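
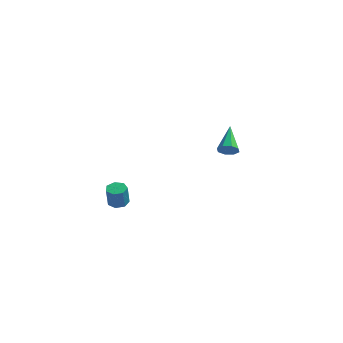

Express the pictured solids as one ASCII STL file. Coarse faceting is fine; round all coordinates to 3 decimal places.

solid 
facet normal 0.053 0.115 -0.992
outer loop
vertex -1.577 -2.658 -0.138
vertex -1.834 -3.082 -0.201
vertex -2.008 -2.615 -0.156
endloop
endfacet
facet normal 0.094 0.988 0.119
outer loop
vertex -1.577 -2.658 -0.138
vertex -2.008 -2.615 -0.156
vertex -1.629 -2.774 0.864
endloop
endfacet
facet normal 0.091 0.989 0.120
outer loop
vertex -1.629 -2.774 0.864
vertex -2.008 -2.615 -0.156
vertex -2.061 -2.732 0.846
endloop
endfacet
facet normal -0.053 -0.116 0.992
outer loop
vertex -1.629 -2.774 0.864
vertex -2.061 -2.732 0.846
vertex -1.886 -3.198 0.801
endloop
endfacet
facet normal 0.053 0.115 -0.992
outer loop
vertex -2.008 -2.615 -0.156
vertex -1.834 -3.082 -0.201
vertex -2.308 -2.924 -0.208
endloop
endfacet
facet normal -0.720 0.692 0.043
outer loop
vertex -2.008 -2.615 -0.156
vertex -2.308 -2.924 -0.208
vertex -2.061 -2.732 0.846
endloop
endfacet
facet normal -0.720 0.692 0.043
outer loop
vertex -2.061 -2.732 0.846
vertex -2.308 -2.924 -0.208
vertex -2.361 -3.041 0.794
endloop
endfacet
facet normal -0.053 -0.116 0.992
outer loop
vertex -2.061 -2.732 0.846
vertex -2.361 -3.041 0.794
vertex -1.886 -3.198 0.801
endloop
endfacet
facet normal 0.053 0.114 -0.992
outer loop
vertex -2.308 -2.924 -0.208
vertex -1.834 -3.082 -0.201
vertex -2.251 -3.352 -0.254
endloop
endfacet
facet normal -0.990 -0.125 -0.067
outer loop
vertex -2.308 -2.924 -0.208
vertex -2.251 -3.352 -0.254
vertex -2.361 -3.041 0.794
endloop
endfacet
facet normal -0.990 -0.125 -0.067
outer loop
vertex -2.361 -3.041 0.794
vertex -2.251 -3.352 -0.254
vertex -2.304 -3.468 0.748
endloop
endfacet
facet normal -0.052 -0.114 0.992
outer loop
vertex -2.361 -3.041 0.794
vertex -2.304 -3.468 0.748
vertex -1.886 -3.198 0.801
endloop
endfacet
facet normal 0.051 0.116 -0.992
outer loop
vertex -2.251 -3.352 -0.254
vertex -1.834 -3.082 -0.201
vertex -1.879 -3.576 -0.261
endloop
endfacet
facet normal -0.514 -0.849 -0.125
outer loop
vertex -2.251 -3.352 -0.254
vertex -1.879 -3.576 -0.261
vertex -2.304 -3.468 0.748
endloop
endfacet
facet normal -0.514 -0.849 -0.125
outer loop
vertex -2.304 -3.468 0.748
vertex -1.879 -3.576 -0.261
vertex -1.932 -3.692 0.741
endloop
endfacet
facet normal -0.051 -0.116 0.992
outer loop
vertex -2.304 -3.468 0.748
vertex -1.932 -3.692 0.741
vertex -1.886 -3.198 0.801
endloop
endfacet
facet normal 0.053 0.116 -0.992
outer loop
vertex -1.879 -3.576 -0.261
vertex -1.834 -3.082 -0.201
vertex -1.473 -3.428 -0.222
endloop
endfacet
facet normal 0.349 -0.933 -0.090
outer loop
vertex -1.879 -3.576 -0.261
vertex -1.473 -3.428 -0.222
vertex -1.932 -3.692 0.741
endloop
endfacet
facet normal 0.349 -0.933 -0.090
outer loop
vertex -1.932 -3.692 0.741
vertex -1.473 -3.428 -0.222
vertex -1.526 -3.544 0.78
endloop
endfacet
facet normal -0.053 -0.116 0.992
outer loop
vertex -1.932 -3.692 0.741
vertex -1.526 -3.544 0.78
vertex -1.886 -3.198 0.801
endloop
endfacet
facet normal 0.052 0.114 -0.992
outer loop
vertex -1.473 -3.428 -0.222
vertex -1.834 -3.082 -0.201
vertex -1.339 -3.019 -0.168
endloop
endfacet
facet normal 0.950 -0.313 0.014
outer loop
vertex -1.473 -3.428 -0.222
vertex -1.339 -3.019 -0.168
vertex -1.526 -3.544 0.78
endloop
endfacet
facet normal 0.949 -0.316 0.012
outer loop
vertex -1.526 -3.544 0.78
vertex -1.339 -3.019 -0.168
vertex -1.391 -3.136 0.834
endloop
endfacet
facet normal -0.052 -0.114 0.992
outer loop
vertex -1.526 -3.544 0.78
vertex -1.391 -3.136 0.834
vertex -1.886 -3.198 0.801
endloop
endfacet
facet normal 0.051 0.116 -0.992
outer loop
vertex -1.339 -3.019 -0.168
vertex -1.834 -3.082 -0.201
vertex -1.577 -2.658 -0.138
endloop
endfacet
facet normal 0.834 0.541 0.106
outer loop
vertex -1.339 -3.019 -0.168
vertex -1.577 -2.658 -0.138
vertex -1.391 -3.136 0.834
endloop
endfacet
facet normal 0.835 0.540 0.106
outer loop
vertex -1.391 -3.136 0.834
vertex -1.577 -2.658 -0.138
vertex -1.629 -2.774 0.864
endloop
endfacet
facet normal -0.052 -0.116 0.992
outer loop
vertex -1.391 -3.136 0.834
vertex -1.629 -2.774 0.864
vertex -1.886 -3.198 0.801
endloop
endfacet
facet normal 0.063 -0.887 -0.458
outer loop
vertex 2.865 2.544 0.039
vertex 2.371 2.626 -0.188
vertex 2.89 2.738 -0.333
endloop
endfacet
facet normal 0.931 0.295 0.216
outer loop
vertex 2.865 2.544 0.039
vertex 2.89 2.738 -0.333
vertex 2.269 4.054 0.548
endloop
endfacet
facet normal 0.064 -0.887 -0.456
outer loop
vertex 2.89 2.738 -0.333
vertex 2.371 2.626 -0.188
vertex 2.611 2.866 -0.621
endloop
endfacet
facet normal 0.692 0.598 -0.405
outer loop
vertex 2.89 2.738 -0.333
vertex 2.611 2.866 -0.621
vertex 2.269 4.054 0.548
endloop
endfacet
facet normal 0.062 -0.887 -0.457
outer loop
vertex 2.611 2.866 -0.621
vertex 2.371 2.626 -0.188
vertex 2.191 2.854 -0.655
endloop
endfacet
facet normal 0.037 0.706 -0.707
outer loop
vertex 2.611 2.866 -0.621
vertex 2.191 2.854 -0.655
vertex 2.269 4.054 0.548
endloop
endfacet
facet normal 0.064 -0.887 -0.458
outer loop
vertex 2.191 2.854 -0.655
vertex 2.371 2.626 -0.188
vertex 1.877 2.708 -0.416
endloop
endfacet
facet normal -0.651 0.558 -0.514
outer loop
vertex 2.191 2.854 -0.655
vertex 1.877 2.708 -0.416
vertex 2.269 4.054 0.548
endloop
endfacet
facet normal 0.064 -0.887 -0.457
outer loop
vertex 1.877 2.708 -0.416
vertex 2.371 2.626 -0.188
vertex 1.852 2.514 -0.043
endloop
endfacet
facet normal -0.969 0.240 0.060
outer loop
vertex 1.877 2.708 -0.416
vertex 1.852 2.514 -0.043
vertex 2.269 4.054 0.548
endloop
endfacet
facet normal 0.064 -0.887 -0.457
outer loop
vertex 1.852 2.514 -0.043
vertex 2.371 2.626 -0.188
vertex 2.131 2.386 0.244
endloop
endfacet
facet normal -0.730 -0.064 0.681
outer loop
vertex 1.852 2.514 -0.043
vertex 2.131 2.386 0.244
vertex 2.269 4.054 0.548
endloop
endfacet
facet normal 0.063 -0.887 -0.457
outer loop
vertex 2.131 2.386 0.244
vertex 2.371 2.626 -0.188
vertex 2.551 2.398 0.279
endloop
endfacet
facet normal -0.077 -0.173 0.982
outer loop
vertex 2.131 2.386 0.244
vertex 2.551 2.398 0.279
vertex 2.269 4.054 0.548
endloop
endfacet
facet normal 0.063 -0.887 -0.457
outer loop
vertex 2.551 2.398 0.279
vertex 2.371 2.626 -0.188
vertex 2.865 2.544 0.039
endloop
endfacet
facet normal 0.614 -0.024 0.789
outer loop
vertex 2.551 2.398 0.279
vertex 2.865 2.544 0.039
vertex 2.269 4.054 0.548
endloop
endfacet

endsolid


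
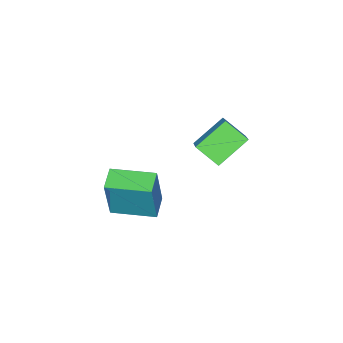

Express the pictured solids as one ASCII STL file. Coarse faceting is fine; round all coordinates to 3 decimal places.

solid 
facet normal -0.871 -0.441 0.217
outer loop
vertex 1.361 -1.509 -2.65
vertex 0.536 0.167 -2.559
vertex 0.907 -1.621 -4.697
endloop
endfacet
facet normal 0.441 -0.896 -0.049
outer loop
vertex 1.804 -1.167 -4.921
vertex 1.361 -1.509 -2.65
vertex 0.907 -1.621 -4.697
endloop
endfacet
facet normal -0.871 -0.441 0.217
outer loop
vertex 0.907 -1.621 -4.697
vertex 0.536 0.167 -2.559
vertex 0.082 0.055 -4.606
endloop
endfacet
facet normal -0.216 -0.054 -0.975
outer loop
vertex 0.082 0.055 -4.606
vertex 1.804 -1.167 -4.921
vertex 0.907 -1.621 -4.697
endloop
endfacet
facet normal 0.216 0.054 0.975
outer loop
vertex 1.361 -1.509 -2.65
vertex 1.433 0.621 -2.783
vertex 0.536 0.167 -2.559
endloop
endfacet
facet normal 0.441 -0.896 -0.049
outer loop
vertex 2.258 -1.055 -2.874
vertex 1.361 -1.509 -2.65
vertex 1.804 -1.167 -4.921
endloop
endfacet
facet normal 0.216 0.054 0.975
outer loop
vertex 2.258 -1.055 -2.874
vertex 1.433 0.621 -2.783
vertex 1.361 -1.509 -2.65
endloop
endfacet
facet normal -0.441 0.896 0.049
outer loop
vertex 0.536 0.167 -2.559
vertex 1.433 0.621 -2.783
vertex 0.082 0.055 -4.606
endloop
endfacet
facet normal -0.216 -0.054 -0.975
outer loop
vertex 0.979 0.509 -4.83
vertex 1.804 -1.167 -4.921
vertex 0.082 0.055 -4.606
endloop
endfacet
facet normal -0.441 0.896 0.049
outer loop
vertex 0.082 0.055 -4.606
vertex 1.433 0.621 -2.783
vertex 0.979 0.509 -4.83
endloop
endfacet
facet normal 0.871 0.441 -0.217
outer loop
vertex 0.979 0.509 -4.83
vertex 2.258 -1.055 -2.874
vertex 1.804 -1.167 -4.921
endloop
endfacet
facet normal 0.871 0.441 -0.217
outer loop
vertex 1.433 0.621 -2.783
vertex 2.258 -1.055 -2.874
vertex 0.979 0.509 -4.83
endloop
endfacet
facet normal -0.784 0.271 0.559
outer loop
vertex -1.221 1.977 0.636
vertex -0.372 2.719 1.467
vertex -1.382 2.934 -0.053
endloop
endfacet
facet normal -0.606 -0.529 -0.594
outer loop
vertex -0.128 2.501 -0.947
vertex -1.221 1.977 0.636
vertex -1.382 2.934 -0.053
endloop
endfacet
facet normal -0.784 0.270 0.559
outer loop
vertex -1.382 2.934 -0.053
vertex -0.372 2.719 1.467
vertex -0.534 3.675 0.778
endloop
endfacet
facet normal -0.135 0.804 -0.579
outer loop
vertex -0.534 3.675 0.778
vertex -0.128 2.501 -0.947
vertex -1.382 2.934 -0.053
endloop
endfacet
facet normal 0.135 -0.804 0.579
outer loop
vertex -1.221 1.977 0.636
vertex 0.882 2.286 0.573
vertex -0.372 2.719 1.467
endloop
endfacet
facet normal -0.605 -0.530 -0.594
outer loop
vertex 0.034 1.545 -0.258
vertex -1.221 1.977 0.636
vertex -0.128 2.501 -0.947
endloop
endfacet
facet normal 0.135 -0.804 0.579
outer loop
vertex 0.034 1.545 -0.258
vertex 0.882 2.286 0.573
vertex -1.221 1.977 0.636
endloop
endfacet
facet normal 0.606 0.530 0.593
outer loop
vertex -0.372 2.719 1.467
vertex 0.882 2.286 0.573
vertex -0.534 3.675 0.778
endloop
endfacet
facet normal -0.136 0.804 -0.579
outer loop
vertex 0.721 3.243 -0.116
vertex -0.128 2.501 -0.947
vertex -0.534 3.675 0.778
endloop
endfacet
facet normal 0.605 0.530 0.594
outer loop
vertex -0.534 3.675 0.778
vertex 0.882 2.286 0.573
vertex 0.721 3.243 -0.116
endloop
endfacet
facet normal 0.784 -0.270 -0.559
outer loop
vertex 0.721 3.243 -0.116
vertex 0.034 1.545 -0.258
vertex -0.128 2.501 -0.947
endloop
endfacet
facet normal 0.784 -0.270 -0.559
outer loop
vertex 0.882 2.286 0.573
vertex 0.034 1.545 -0.258
vertex 0.721 3.243 -0.116
endloop
endfacet

endsolid


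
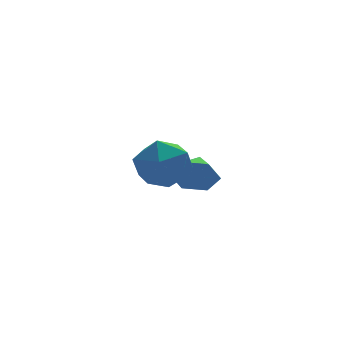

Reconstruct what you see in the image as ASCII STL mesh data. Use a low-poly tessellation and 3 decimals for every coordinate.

solid 
facet normal -0.601 0.431 0.673
outer loop
vertex -3.372 -0.436 3.525
vertex -4.042 -1.312 3.488
vertex -3.21 -1.284 4.213
endloop
endfacet
facet normal 0.075 0.637 0.767
outer loop
vertex -3.372 -0.436 3.525
vertex -3.21 -1.284 4.213
vertex -2.348 -0.797 3.724
endloop
endfacet
facet normal 0.300 0.940 0.162
outer loop
vertex -3.372 -0.436 3.525
vertex -2.348 -0.797 3.724
vertex -2.648 -0.524 2.696
endloop
endfacet
facet normal -0.238 0.922 -0.306
outer loop
vertex -3.372 -0.436 3.525
vertex -2.648 -0.524 2.696
vertex -3.695 -0.843 2.551
endloop
endfacet
facet normal -0.794 0.607 0.010
outer loop
vertex -3.372 -0.436 3.525
vertex -3.695 -0.843 2.551
vertex -4.042 -1.312 3.488
endloop
endfacet
facet normal 0.470 0.052 0.881
outer loop
vertex -2.348 -0.797 3.724
vertex -3.21 -1.284 4.213
vertex -2.385 -1.897 3.809
endloop
endfacet
facet normal -0.625 -0.280 0.728
outer loop
vertex -3.21 -1.284 4.213
vertex -4.042 -1.312 3.488
vertex -3.432 -2.216 3.664
endloop
endfacet
facet normal -0.939 0.005 -0.345
outer loop
vertex -4.042 -1.312 3.488
vertex -3.695 -0.843 2.551
vertex -3.732 -1.943 2.636
endloop
endfacet
facet normal -0.038 0.514 -0.857
outer loop
vertex -3.695 -0.843 2.551
vertex -2.648 -0.524 2.696
vertex -2.87 -1.456 2.147
endloop
endfacet
facet normal 0.834 0.543 -0.099
outer loop
vertex -2.648 -0.524 2.696
vertex -2.348 -0.797 3.724
vertex -2.038 -1.428 2.872
endloop
endfacet
facet normal 0.238 -0.922 0.306
outer loop
vertex -2.708 -2.304 2.835
vertex -2.385 -1.897 3.809
vertex -3.432 -2.216 3.664
endloop
endfacet
facet normal -0.300 -0.940 -0.162
outer loop
vertex -2.708 -2.304 2.835
vertex -3.432 -2.216 3.664
vertex -3.732 -1.943 2.636
endloop
endfacet
facet normal -0.075 -0.637 -0.767
outer loop
vertex -2.708 -2.304 2.835
vertex -3.732 -1.943 2.636
vertex -2.87 -1.456 2.147
endloop
endfacet
facet normal 0.601 -0.431 -0.673
outer loop
vertex -2.708 -2.304 2.835
vertex -2.87 -1.456 2.147
vertex -2.038 -1.428 2.872
endloop
endfacet
facet normal 0.794 -0.607 -0.010
outer loop
vertex -2.708 -2.304 2.835
vertex -2.038 -1.428 2.872
vertex -2.385 -1.897 3.809
endloop
endfacet
facet normal 0.038 -0.514 0.857
outer loop
vertex -3.432 -2.216 3.664
vertex -2.385 -1.897 3.809
vertex -3.21 -1.284 4.213
endloop
endfacet
facet normal -0.834 -0.543 0.099
outer loop
vertex -3.732 -1.943 2.636
vertex -3.432 -2.216 3.664
vertex -4.042 -1.312 3.488
endloop
endfacet
facet normal -0.470 -0.052 -0.881
outer loop
vertex -2.87 -1.456 2.147
vertex -3.732 -1.943 2.636
vertex -3.695 -0.843 2.551
endloop
endfacet
facet normal 0.625 0.280 -0.728
outer loop
vertex -2.038 -1.428 2.872
vertex -2.87 -1.456 2.147
vertex -2.648 -0.524 2.696
endloop
endfacet
facet normal 0.939 -0.005 0.345
outer loop
vertex -2.385 -1.897 3.809
vertex -2.038 -1.428 2.872
vertex -2.348 -0.797 3.724
endloop
endfacet
facet normal -0.419 -0.854 -0.308
outer loop
vertex -0.41 1.739 1.539
vertex -0.756 2.166 0.826
vertex 0.058 1.787 0.771
endloop
endfacet
facet normal 0.854 -0.011 0.520
outer loop
vertex -0.41 1.739 1.539
vertex 0.058 1.787 0.771
vertex -0.204 3.294 1.234
endloop
endfacet
facet normal -0.419 -0.854 -0.308
outer loop
vertex 0.058 1.787 0.771
vertex -0.756 2.166 0.826
vertex -0.289 2.214 0.059
endloop
endfacet
facet normal 0.921 0.252 -0.298
outer loop
vertex 0.058 1.787 0.771
vertex -0.289 2.214 0.059
vertex -0.204 3.294 1.234
endloop
endfacet
facet normal -0.419 -0.854 -0.309
outer loop
vertex -0.289 2.214 0.059
vertex -0.756 2.166 0.826
vertex -1.103 2.594 0.114
endloop
endfacet
facet normal 0.281 0.696 -0.660
outer loop
vertex -0.289 2.214 0.059
vertex -1.103 2.594 0.114
vertex -0.204 3.294 1.234
endloop
endfacet
facet normal -0.419 -0.854 -0.309
outer loop
vertex -1.103 2.594 0.114
vertex -0.756 2.166 0.826
vertex -1.571 2.546 0.882
endloop
endfacet
facet normal -0.428 0.880 -0.206
outer loop
vertex -1.103 2.594 0.114
vertex -1.571 2.546 0.882
vertex -0.204 3.294 1.234
endloop
endfacet
facet normal -0.419 -0.854 -0.309
outer loop
vertex -1.571 2.546 0.882
vertex -0.756 2.166 0.826
vertex -1.224 2.118 1.594
endloop
endfacet
facet normal -0.495 0.617 0.612
outer loop
vertex -1.571 2.546 0.882
vertex -1.224 2.118 1.594
vertex -0.204 3.294 1.234
endloop
endfacet
facet normal -0.419 -0.854 -0.308
outer loop
vertex -1.224 2.118 1.594
vertex -0.756 2.166 0.826
vertex -0.41 1.739 1.539
endloop
endfacet
facet normal 0.146 0.172 0.974
outer loop
vertex -1.224 2.118 1.594
vertex -0.41 1.739 1.539
vertex -0.204 3.294 1.234
endloop
endfacet

endsolid


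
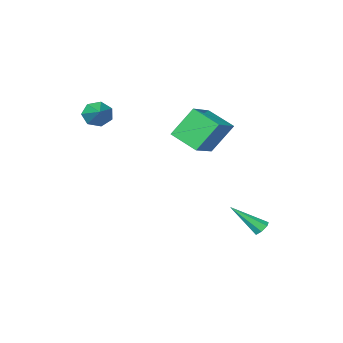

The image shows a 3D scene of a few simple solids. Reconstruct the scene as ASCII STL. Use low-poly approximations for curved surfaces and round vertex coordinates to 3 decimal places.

solid 
facet normal -0.596 0.446 -0.668
outer loop
vertex -2.628 1.428 -4.979
vertex -2.871 1.69 -4.587
vertex -2.446 1.836 -4.869
endloop
endfacet
facet normal 0.811 -0.215 -0.544
outer loop
vertex -2.628 1.428 -4.979
vertex -2.446 1.836 -4.869
vertex -1.589 0.73 -3.153
endloop
endfacet
facet normal -0.596 0.447 -0.667
outer loop
vertex -2.446 1.836 -4.869
vertex -2.871 1.69 -4.587
vertex -2.583 2.134 -4.547
endloop
endfacet
facet normal 0.857 0.505 -0.103
outer loop
vertex -2.446 1.836 -4.869
vertex -2.583 2.134 -4.547
vertex -1.589 0.73 -3.153
endloop
endfacet
facet normal -0.596 0.447 -0.667
outer loop
vertex -2.583 2.134 -4.547
vertex -2.871 1.69 -4.587
vertex -2.937 2.098 -4.255
endloop
endfacet
facet normal 0.355 0.773 0.526
outer loop
vertex -2.583 2.134 -4.547
vertex -2.937 2.098 -4.255
vertex -1.589 0.73 -3.153
endloop
endfacet
facet normal -0.596 0.447 -0.667
outer loop
vertex -2.937 2.098 -4.255
vertex -2.871 1.69 -4.587
vertex -3.241 1.755 -4.213
endloop
endfacet
facet normal -0.316 0.386 0.866
outer loop
vertex -2.937 2.098 -4.255
vertex -3.241 1.755 -4.213
vertex -1.589 0.73 -3.153
endloop
endfacet
facet normal -0.596 0.447 -0.667
outer loop
vertex -3.241 1.755 -4.213
vertex -2.871 1.69 -4.587
vertex -3.266 1.363 -4.453
endloop
endfacet
facet normal -0.653 -0.365 0.664
outer loop
vertex -3.241 1.755 -4.213
vertex -3.266 1.363 -4.453
vertex -1.589 0.73 -3.153
endloop
endfacet
facet normal -0.596 0.447 -0.667
outer loop
vertex -3.266 1.363 -4.453
vertex -2.871 1.69 -4.587
vertex -2.993 1.218 -4.794
endloop
endfacet
facet normal -0.399 -0.914 0.069
outer loop
vertex -3.266 1.363 -4.453
vertex -2.993 1.218 -4.794
vertex -1.589 0.73 -3.153
endloop
endfacet
facet normal -0.595 0.447 -0.668
outer loop
vertex -2.993 1.218 -4.794
vertex -2.871 1.69 -4.587
vertex -2.628 1.428 -4.979
endloop
endfacet
facet normal 0.251 -0.848 -0.467
outer loop
vertex -2.993 1.218 -4.794
vertex -2.628 1.428 -4.979
vertex -1.589 0.73 -3.153
endloop
endfacet
facet normal -0.535 0.183 0.825
outer loop
vertex -1.755 -1.694 2.744
vertex -0.257 -0.694 3.493
vertex -2.368 -0.234 2.022
endloop
endfacet
facet normal -0.768 -0.512 -0.384
outer loop
vertex -1.283 -0.606 0.347
vertex -1.755 -1.694 2.744
vertex -2.368 -0.234 2.022
endloop
endfacet
facet normal -0.535 0.183 0.825
outer loop
vertex -2.368 -0.234 2.022
vertex -0.257 -0.694 3.493
vertex -0.871 0.765 2.771
endloop
endfacet
facet normal -0.352 0.839 -0.415
outer loop
vertex -0.871 0.765 2.771
vertex -1.283 -0.606 0.347
vertex -2.368 -0.234 2.022
endloop
endfacet
facet normal 0.353 -0.839 0.415
outer loop
vertex -1.755 -1.694 2.744
vertex 0.828 -1.066 1.818
vertex -0.257 -0.694 3.493
endloop
endfacet
facet normal -0.768 -0.513 -0.384
outer loop
vertex -0.669 -2.065 1.069
vertex -1.755 -1.694 2.744
vertex -1.283 -0.606 0.347
endloop
endfacet
facet normal 0.353 -0.839 0.414
outer loop
vertex -0.669 -2.065 1.069
vertex 0.828 -1.066 1.818
vertex -1.755 -1.694 2.744
endloop
endfacet
facet normal 0.768 0.513 0.384
outer loop
vertex -0.257 -0.694 3.493
vertex 0.828 -1.066 1.818
vertex -0.871 0.765 2.771
endloop
endfacet
facet normal -0.353 0.839 -0.415
outer loop
vertex 0.215 0.394 1.096
vertex -1.283 -0.606 0.347
vertex -0.871 0.765 2.771
endloop
endfacet
facet normal 0.768 0.512 0.384
outer loop
vertex -0.871 0.765 2.771
vertex 0.828 -1.066 1.818
vertex 0.215 0.394 1.096
endloop
endfacet
facet normal 0.535 -0.183 -0.825
outer loop
vertex 0.215 0.394 1.096
vertex -0.669 -2.065 1.069
vertex -1.283 -0.606 0.347
endloop
endfacet
facet normal 0.535 -0.183 -0.825
outer loop
vertex 0.828 -1.066 1.818
vertex -0.669 -2.065 1.069
vertex 0.215 0.394 1.096
endloop
endfacet
facet normal -0.357 -0.831 -0.426
outer loop
vertex 3.411 -5.079 3.045
vertex 3.067 -4.623 2.443
vertex 3.825 -4.961 2.468
endloop
endfacet
facet normal 0.816 -0.184 0.548
outer loop
vertex 3.411 -5.079 3.045
vertex 3.825 -4.961 2.468
vertex 3.733 -3.077 3.237
endloop
endfacet
facet normal -0.357 -0.831 -0.426
outer loop
vertex 3.825 -4.961 2.468
vertex 3.067 -4.623 2.443
vertex 3.668 -4.588 1.872
endloop
endfacet
facet normal 0.976 0.122 -0.181
outer loop
vertex 3.825 -4.961 2.468
vertex 3.668 -4.588 1.872
vertex 3.733 -3.077 3.237
endloop
endfacet
facet normal -0.357 -0.831 -0.427
outer loop
vertex 3.668 -4.588 1.872
vertex 3.067 -4.623 2.443
vertex 3.059 -4.241 1.706
endloop
endfacet
facet normal 0.502 0.568 -0.653
outer loop
vertex 3.668 -4.588 1.872
vertex 3.059 -4.241 1.706
vertex 3.733 -3.077 3.237
endloop
endfacet
facet normal -0.358 -0.830 -0.427
outer loop
vertex 3.059 -4.241 1.706
vertex 3.067 -4.623 2.443
vertex 2.456 -4.181 2.096
endloop
endfacet
facet normal -0.251 0.821 -0.514
outer loop
vertex 3.059 -4.241 1.706
vertex 2.456 -4.181 2.096
vertex 3.733 -3.077 3.237
endloop
endfacet
facet normal -0.359 -0.830 -0.426
outer loop
vertex 2.456 -4.181 2.096
vertex 3.067 -4.623 2.443
vertex 2.314 -4.454 2.747
endloop
endfacet
facet normal -0.713 0.688 0.133
outer loop
vertex 2.456 -4.181 2.096
vertex 2.314 -4.454 2.747
vertex 3.733 -3.077 3.237
endloop
endfacet
facet normal -0.359 -0.830 -0.427
outer loop
vertex 2.314 -4.454 2.747
vertex 3.067 -4.623 2.443
vertex 2.738 -4.854 3.169
endloop
endfacet
facet normal -0.538 0.271 0.798
outer loop
vertex 2.314 -4.454 2.747
vertex 2.738 -4.854 3.169
vertex 3.733 -3.077 3.237
endloop
endfacet
facet normal -0.356 -0.831 -0.426
outer loop
vertex 2.738 -4.854 3.169
vertex 3.067 -4.623 2.443
vertex 3.411 -5.079 3.045
endloop
endfacet
facet normal 0.142 -0.117 0.983
outer loop
vertex 2.738 -4.854 3.169
vertex 3.411 -5.079 3.045
vertex 3.733 -3.077 3.237
endloop
endfacet

endsolid


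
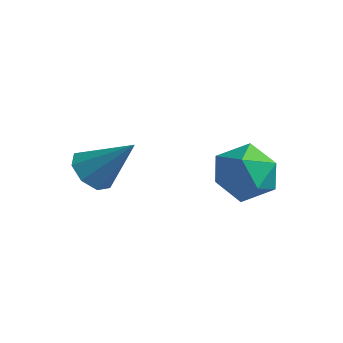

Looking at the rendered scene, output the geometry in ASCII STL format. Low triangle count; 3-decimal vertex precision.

solid 
facet normal -0.652 -0.246 -0.717
outer loop
vertex -0.204 0.353 1.269
vertex -0.862 0.31 1.882
vertex -0.525 0.956 1.354
endloop
endfacet
facet normal 0.800 0.477 -0.363
outer loop
vertex -0.204 0.353 1.269
vertex -0.525 0.956 1.354
vertex 0.462 0.81 3.338
endloop
endfacet
facet normal -0.652 -0.247 -0.717
outer loop
vertex -0.525 0.956 1.354
vertex -0.862 0.31 1.882
vertex -1.044 1.181 1.748
endloop
endfacet
facet normal 0.333 0.938 -0.097
outer loop
vertex -0.525 0.956 1.354
vertex -1.044 1.181 1.748
vertex 0.462 0.81 3.338
endloop
endfacet
facet normal -0.653 -0.247 -0.716
outer loop
vertex -1.044 1.181 1.748
vertex -0.862 0.31 1.882
vertex -1.455 0.896 2.221
endloop
endfacet
facet normal -0.184 0.904 0.385
outer loop
vertex -1.044 1.181 1.748
vertex -1.455 0.896 2.221
vertex 0.462 0.81 3.338
endloop
endfacet
facet normal -0.652 -0.245 -0.717
outer loop
vertex -1.455 0.896 2.221
vertex -0.862 0.31 1.882
vertex -1.52 0.267 2.495
endloop
endfacet
facet normal -0.449 0.395 0.801
outer loop
vertex -1.455 0.896 2.221
vertex -1.52 0.267 2.495
vertex 0.462 0.81 3.338
endloop
endfacet
facet normal -0.652 -0.247 -0.717
outer loop
vertex -1.52 0.267 2.495
vertex -0.862 0.31 1.882
vertex -1.198 -0.336 2.41
endloop
endfacet
facet normal -0.306 -0.291 0.907
outer loop
vertex -1.52 0.267 2.495
vertex -1.198 -0.336 2.41
vertex 0.462 0.81 3.338
endloop
endfacet
facet normal -0.652 -0.247 -0.717
outer loop
vertex -1.198 -0.336 2.41
vertex -0.862 0.31 1.882
vertex -0.68 -0.561 2.016
endloop
endfacet
facet normal 0.161 -0.751 0.640
outer loop
vertex -1.198 -0.336 2.41
vertex -0.68 -0.561 2.016
vertex 0.462 0.81 3.338
endloop
endfacet
facet normal -0.651 -0.247 -0.718
outer loop
vertex -0.68 -0.561 2.016
vertex -0.862 0.31 1.882
vertex -0.268 -0.276 1.544
endloop
endfacet
facet normal 0.678 -0.718 0.159
outer loop
vertex -0.68 -0.561 2.016
vertex -0.268 -0.276 1.544
vertex 0.462 0.81 3.338
endloop
endfacet
facet normal -0.652 -0.247 -0.717
outer loop
vertex -0.268 -0.276 1.544
vertex -0.862 0.31 1.882
vertex -0.204 0.353 1.269
endloop
endfacet
facet normal 0.943 -0.209 -0.258
outer loop
vertex -0.268 -0.276 1.544
vertex -0.204 0.353 1.269
vertex 0.462 0.81 3.338
endloop
endfacet
facet normal 0.367 0.747 0.554
outer loop
vertex 3.167 4.882 1.056
vertex 2.661 4.371 2.081
vertex 3.822 4.058 1.734
endloop
endfacet
facet normal 0.786 0.618 -0.008
outer loop
vertex 3.167 4.882 1.056
vertex 3.822 4.058 1.734
vertex 3.851 4.004 0.484
endloop
endfacet
facet normal 0.393 0.697 -0.600
outer loop
vertex 3.167 4.882 1.056
vertex 3.851 4.004 0.484
vertex 2.708 4.282 0.059
endloop
endfacet
facet normal -0.269 0.875 -0.402
outer loop
vertex 3.167 4.882 1.056
vertex 2.708 4.282 0.059
vertex 1.972 4.509 1.045
endloop
endfacet
facet normal -0.286 0.906 0.311
outer loop
vertex 3.167 4.882 1.056
vertex 1.972 4.509 1.045
vertex 2.661 4.371 2.081
endloop
endfacet
facet normal 0.998 -0.062 0.026
outer loop
vertex 3.851 4.004 0.484
vertex 3.822 4.058 1.734
vertex 3.768 2.951 1.155
endloop
endfacet
facet normal 0.319 0.146 0.936
outer loop
vertex 3.822 4.058 1.734
vertex 2.661 4.371 2.081
vertex 3.032 3.178 2.141
endloop
endfacet
facet normal -0.736 0.404 0.543
outer loop
vertex 2.661 4.371 2.081
vertex 1.972 4.509 1.045
vertex 1.889 3.456 1.716
endloop
endfacet
facet normal -0.709 0.354 -0.610
outer loop
vertex 1.972 4.509 1.045
vertex 2.708 4.282 0.059
vertex 1.918 3.402 0.466
endloop
endfacet
facet normal 0.362 0.066 -0.930
outer loop
vertex 2.708 4.282 0.059
vertex 3.851 4.004 0.484
vertex 3.079 3.089 0.119
endloop
endfacet
facet normal 0.269 -0.875 0.402
outer loop
vertex 2.573 2.578 1.144
vertex 3.768 2.951 1.155
vertex 3.032 3.178 2.141
endloop
endfacet
facet normal -0.393 -0.697 0.600
outer loop
vertex 2.573 2.578 1.144
vertex 3.032 3.178 2.141
vertex 1.889 3.456 1.716
endloop
endfacet
facet normal -0.786 -0.618 0.008
outer loop
vertex 2.573 2.578 1.144
vertex 1.889 3.456 1.716
vertex 1.918 3.402 0.466
endloop
endfacet
facet normal -0.367 -0.747 -0.554
outer loop
vertex 2.573 2.578 1.144
vertex 1.918 3.402 0.466
vertex 3.079 3.089 0.119
endloop
endfacet
facet normal 0.286 -0.906 -0.311
outer loop
vertex 2.573 2.578 1.144
vertex 3.079 3.089 0.119
vertex 3.768 2.951 1.155
endloop
endfacet
facet normal 0.709 -0.354 0.610
outer loop
vertex 3.032 3.178 2.141
vertex 3.768 2.951 1.155
vertex 3.822 4.058 1.734
endloop
endfacet
facet normal -0.362 -0.066 0.930
outer loop
vertex 1.889 3.456 1.716
vertex 3.032 3.178 2.141
vertex 2.661 4.371 2.081
endloop
endfacet
facet normal -0.998 0.062 -0.026
outer loop
vertex 1.918 3.402 0.466
vertex 1.889 3.456 1.716
vertex 1.972 4.509 1.045
endloop
endfacet
facet normal -0.319 -0.146 -0.936
outer loop
vertex 3.079 3.089 0.119
vertex 1.918 3.402 0.466
vertex 2.708 4.282 0.059
endloop
endfacet
facet normal 0.736 -0.404 -0.543
outer loop
vertex 3.768 2.951 1.155
vertex 3.079 3.089 0.119
vertex 3.851 4.004 0.484
endloop
endfacet

endsolid


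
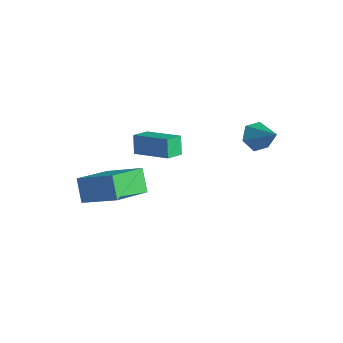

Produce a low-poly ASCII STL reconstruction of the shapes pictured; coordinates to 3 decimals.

solid 
facet normal -0.408 0.312 0.858
outer loop
vertex -2.564 0.944 0.317
vertex -0.833 1.427 0.964
vertex -2.671 1.823 -0.054
endloop
endfacet
facet normal -0.906 -0.253 -0.338
outer loop
vertex -2.267 1.513 -0.904
vertex -2.564 0.944 0.317
vertex -2.671 1.823 -0.054
endloop
endfacet
facet normal -0.407 0.314 0.858
outer loop
vertex -2.671 1.823 -0.054
vertex -0.833 1.427 0.964
vertex -0.939 2.306 0.592
endloop
endfacet
facet normal -0.111 0.915 -0.387
outer loop
vertex -0.939 2.306 0.592
vertex -2.267 1.513 -0.904
vertex -2.671 1.823 -0.054
endloop
endfacet
facet normal 0.111 -0.916 0.387
outer loop
vertex -2.564 0.944 0.317
vertex -0.429 1.117 0.114
vertex -0.833 1.427 0.964
endloop
endfacet
facet normal -0.907 -0.252 -0.338
outer loop
vertex -2.161 0.634 -0.532
vertex -2.564 0.944 0.317
vertex -2.267 1.513 -0.904
endloop
endfacet
facet normal 0.111 -0.915 0.387
outer loop
vertex -2.161 0.634 -0.532
vertex -0.429 1.117 0.114
vertex -2.564 0.944 0.317
endloop
endfacet
facet normal 0.906 0.253 0.339
outer loop
vertex -0.833 1.427 0.964
vertex -0.429 1.117 0.114
vertex -0.939 2.306 0.592
endloop
endfacet
facet normal -0.111 0.915 -0.387
outer loop
vertex -0.536 1.996 -0.257
vertex -2.267 1.513 -0.904
vertex -0.939 2.306 0.592
endloop
endfacet
facet normal 0.907 0.253 0.338
outer loop
vertex -0.939 2.306 0.592
vertex -0.429 1.117 0.114
vertex -0.536 1.996 -0.257
endloop
endfacet
facet normal 0.408 -0.314 -0.857
outer loop
vertex -0.536 1.996 -0.257
vertex -2.161 0.634 -0.532
vertex -2.267 1.513 -0.904
endloop
endfacet
facet normal 0.407 -0.313 -0.858
outer loop
vertex -0.429 1.117 0.114
vertex -2.161 0.634 -0.532
vertex -0.536 1.996 -0.257
endloop
endfacet
facet normal -0.764 -0.011 -0.646
outer loop
vertex 2.564 4.235 1.127
vertex 2.094 3.992 1.687
vertex 2.188 4.746 1.563
endloop
endfacet
facet normal 0.689 0.692 -0.217
outer loop
vertex 2.564 4.235 1.127
vertex 2.188 4.746 1.563
vertex 3.286 4.008 2.693
endloop
endfacet
facet normal -0.764 -0.011 -0.646
outer loop
vertex 2.188 4.746 1.563
vertex 2.094 3.992 1.687
vertex 1.718 4.503 2.123
endloop
endfacet
facet normal 0.106 0.877 0.469
outer loop
vertex 2.188 4.746 1.563
vertex 1.718 4.503 2.123
vertex 3.286 4.008 2.693
endloop
endfacet
facet normal -0.764 -0.012 -0.645
outer loop
vertex 1.718 4.503 2.123
vertex 2.094 3.992 1.687
vertex 1.625 3.748 2.247
endloop
endfacet
facet normal -0.282 0.189 0.941
outer loop
vertex 1.718 4.503 2.123
vertex 1.625 3.748 2.247
vertex 3.286 4.008 2.693
endloop
endfacet
facet normal -0.765 -0.010 -0.645
outer loop
vertex 1.625 3.748 2.247
vertex 2.094 3.992 1.687
vertex 2.0 3.237 1.81
endloop
endfacet
facet normal -0.087 -0.684 0.724
outer loop
vertex 1.625 3.748 2.247
vertex 2.0 3.237 1.81
vertex 3.286 4.008 2.693
endloop
endfacet
facet normal -0.764 -0.010 -0.645
outer loop
vertex 2.0 3.237 1.81
vertex 2.094 3.992 1.687
vertex 2.47 3.481 1.25
endloop
endfacet
facet normal 0.495 -0.868 0.037
outer loop
vertex 2.0 3.237 1.81
vertex 2.47 3.481 1.25
vertex 3.286 4.008 2.693
endloop
endfacet
facet normal -0.764 -0.010 -0.645
outer loop
vertex 2.47 3.481 1.25
vertex 2.094 3.992 1.687
vertex 2.564 4.235 1.127
endloop
endfacet
facet normal 0.883 -0.181 -0.433
outer loop
vertex 2.47 3.481 1.25
vertex 2.564 4.235 1.127
vertex 3.286 4.008 2.693
endloop
endfacet
facet normal -0.590 0.278 0.758
outer loop
vertex -3.859 -1.302 -2.383
vertex -2.16 -0.636 -1.305
vertex -4.061 0.595 -3.237
endloop
endfacet
facet normal -0.802 -0.314 -0.508
outer loop
vertex -3.3 0.236 -4.215
vertex -3.859 -1.302 -2.383
vertex -4.061 0.595 -3.237
endloop
endfacet
facet normal -0.590 0.278 0.758
outer loop
vertex -4.061 0.595 -3.237
vertex -2.16 -0.636 -1.305
vertex -2.362 1.261 -2.159
endloop
endfacet
facet normal -0.097 0.908 -0.408
outer loop
vertex -2.362 1.261 -2.159
vertex -3.3 0.236 -4.215
vertex -4.061 0.595 -3.237
endloop
endfacet
facet normal 0.097 -0.908 0.408
outer loop
vertex -3.859 -1.302 -2.383
vertex -1.399 -0.995 -2.283
vertex -2.16 -0.636 -1.305
endloop
endfacet
facet normal -0.802 -0.314 -0.508
outer loop
vertex -3.098 -1.661 -3.361
vertex -3.859 -1.302 -2.383
vertex -3.3 0.236 -4.215
endloop
endfacet
facet normal 0.097 -0.908 0.408
outer loop
vertex -3.098 -1.661 -3.361
vertex -1.399 -0.995 -2.283
vertex -3.859 -1.302 -2.383
endloop
endfacet
facet normal 0.802 0.314 0.508
outer loop
vertex -2.16 -0.636 -1.305
vertex -1.399 -0.995 -2.283
vertex -2.362 1.261 -2.159
endloop
endfacet
facet normal -0.097 0.908 -0.408
outer loop
vertex -1.601 0.902 -3.137
vertex -3.3 0.236 -4.215
vertex -2.362 1.261 -2.159
endloop
endfacet
facet normal 0.802 0.314 0.508
outer loop
vertex -2.362 1.261 -2.159
vertex -1.399 -0.995 -2.283
vertex -1.601 0.902 -3.137
endloop
endfacet
facet normal 0.590 -0.278 -0.758
outer loop
vertex -1.601 0.902 -3.137
vertex -3.098 -1.661 -3.361
vertex -3.3 0.236 -4.215
endloop
endfacet
facet normal 0.590 -0.278 -0.758
outer loop
vertex -1.399 -0.995 -2.283
vertex -3.098 -1.661 -3.361
vertex -1.601 0.902 -3.137
endloop
endfacet

endsolid


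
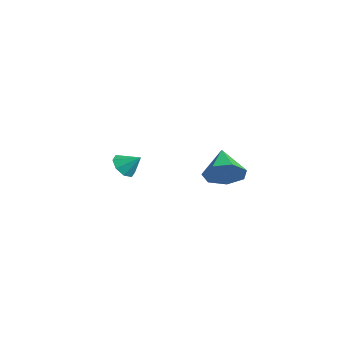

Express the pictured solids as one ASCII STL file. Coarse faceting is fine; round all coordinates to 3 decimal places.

solid 
facet normal 0.800 -0.261 -0.540
outer loop
vertex 3.19 -1.735 -1.304
vertex 2.632 -1.846 -2.077
vertex 3.091 -1.057 -1.778
endloop
endfacet
facet normal 0.132 0.581 0.803
outer loop
vertex 3.19 -1.735 -1.304
vertex 3.091 -1.057 -1.778
vertex 1.368 -1.434 -1.223
endloop
endfacet
facet normal 0.800 -0.261 -0.541
outer loop
vertex 3.091 -1.057 -1.778
vertex 2.632 -1.846 -2.077
vertex 2.646 -0.973 -2.477
endloop
endfacet
facet normal -0.145 0.967 0.208
outer loop
vertex 3.091 -1.057 -1.778
vertex 2.646 -0.973 -2.477
vertex 1.368 -1.434 -1.223
endloop
endfacet
facet normal 0.800 -0.261 -0.541
outer loop
vertex 2.646 -0.973 -2.477
vertex 2.632 -1.846 -2.077
vertex 2.19 -1.546 -2.875
endloop
endfacet
facet normal -0.601 0.720 -0.348
outer loop
vertex 2.646 -0.973 -2.477
vertex 2.19 -1.546 -2.875
vertex 1.368 -1.434 -1.223
endloop
endfacet
facet normal 0.800 -0.261 -0.541
outer loop
vertex 2.19 -1.546 -2.875
vertex 2.632 -1.846 -2.077
vertex 2.067 -2.344 -2.672
endloop
endfacet
facet normal -0.894 0.024 -0.447
outer loop
vertex 2.19 -1.546 -2.875
vertex 2.067 -2.344 -2.672
vertex 1.368 -1.434 -1.223
endloop
endfacet
facet normal 0.800 -0.261 -0.541
outer loop
vertex 2.067 -2.344 -2.672
vertex 2.632 -1.846 -2.077
vertex 2.369 -2.768 -2.021
endloop
endfacet
facet normal -0.804 -0.595 -0.014
outer loop
vertex 2.067 -2.344 -2.672
vertex 2.369 -2.768 -2.021
vertex 1.368 -1.434 -1.223
endloop
endfacet
facet normal 0.800 -0.261 -0.541
outer loop
vertex 2.369 -2.768 -2.021
vertex 2.632 -1.846 -2.077
vertex 2.869 -2.496 -1.413
endloop
endfacet
facet normal -0.396 -0.672 0.626
outer loop
vertex 2.369 -2.768 -2.021
vertex 2.869 -2.496 -1.413
vertex 1.368 -1.434 -1.223
endloop
endfacet
facet normal 0.800 -0.260 -0.540
outer loop
vertex 2.869 -2.496 -1.413
vertex 2.632 -1.846 -2.077
vertex 3.19 -1.735 -1.304
endloop
endfacet
facet normal 0.019 -0.150 0.989
outer loop
vertex 2.869 -2.496 -1.413
vertex 3.19 -1.735 -1.304
vertex 1.368 -1.434 -1.223
endloop
endfacet
facet normal -0.527 -0.577 -0.623
outer loop
vertex -2.739 -4.283 -3.922
vertex -3.342 -4.057 -3.621
vertex -2.939 -3.839 -4.164
endloop
endfacet
facet normal 0.929 0.306 -0.208
outer loop
vertex -2.739 -4.283 -3.922
vertex -2.939 -3.839 -4.164
vertex -2.798 -3.463 -2.979
endloop
endfacet
facet normal -0.529 -0.576 -0.624
outer loop
vertex -2.939 -3.839 -4.164
vertex -3.342 -4.057 -3.621
vertex -3.374 -3.522 -4.088
endloop
endfacet
facet normal 0.523 0.793 -0.314
outer loop
vertex -2.939 -3.839 -4.164
vertex -3.374 -3.522 -4.088
vertex -2.798 -3.463 -2.979
endloop
endfacet
facet normal -0.528 -0.576 -0.624
outer loop
vertex -3.374 -3.522 -4.088
vertex -3.342 -4.057 -3.621
vertex -3.79 -3.519 -3.739
endloop
endfacet
facet normal -0.026 0.999 -0.040
outer loop
vertex -3.374 -3.522 -4.088
vertex -3.79 -3.519 -3.739
vertex -2.798 -3.463 -2.979
endloop
endfacet
facet normal -0.527 -0.576 -0.624
outer loop
vertex -3.79 -3.519 -3.739
vertex -3.342 -4.057 -3.621
vertex -3.944 -3.831 -3.321
endloop
endfacet
facet normal -0.392 0.801 0.453
outer loop
vertex -3.79 -3.519 -3.739
vertex -3.944 -3.831 -3.321
vertex -2.798 -3.463 -2.979
endloop
endfacet
facet normal -0.527 -0.577 -0.624
outer loop
vertex -3.944 -3.831 -3.321
vertex -3.342 -4.057 -3.621
vertex -3.745 -4.275 -3.079
endloop
endfacet
facet normal -0.363 0.315 0.877
outer loop
vertex -3.944 -3.831 -3.321
vertex -3.745 -4.275 -3.079
vertex -2.798 -3.463 -2.979
endloop
endfacet
facet normal -0.528 -0.576 -0.624
outer loop
vertex -3.745 -4.275 -3.079
vertex -3.342 -4.057 -3.621
vertex -3.31 -4.591 -3.155
endloop
endfacet
facet normal 0.045 -0.174 0.984
outer loop
vertex -3.745 -4.275 -3.079
vertex -3.31 -4.591 -3.155
vertex -2.798 -3.463 -2.979
endloop
endfacet
facet normal -0.527 -0.577 -0.625
outer loop
vertex -3.31 -4.591 -3.155
vertex -3.342 -4.057 -3.621
vertex -2.893 -4.594 -3.504
endloop
endfacet
facet normal 0.592 -0.380 0.711
outer loop
vertex -3.31 -4.591 -3.155
vertex -2.893 -4.594 -3.504
vertex -2.798 -3.463 -2.979
endloop
endfacet
facet normal -0.528 -0.577 -0.624
outer loop
vertex -2.893 -4.594 -3.504
vertex -3.342 -4.057 -3.621
vertex -2.739 -4.283 -3.922
endloop
endfacet
facet normal 0.959 -0.182 0.218
outer loop
vertex -2.893 -4.594 -3.504
vertex -2.739 -4.283 -3.922
vertex -2.798 -3.463 -2.979
endloop
endfacet

endsolid


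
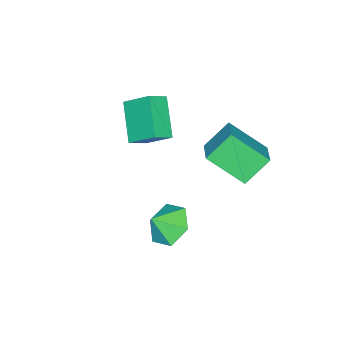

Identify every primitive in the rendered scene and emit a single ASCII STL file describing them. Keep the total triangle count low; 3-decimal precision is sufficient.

solid 
facet normal -0.779 0.345 -0.523
outer loop
vertex -4.146 -3.594 3.554
vertex -4.24 -2.48 4.429
vertex -2.98 -2.632 2.454
endloop
endfacet
facet normal 0.066 -0.785 -0.616
outer loop
vertex -2.24 -2.96 2.951
vertex -4.146 -3.594 3.554
vertex -2.98 -2.632 2.454
endloop
endfacet
facet normal -0.779 0.345 -0.524
outer loop
vertex -2.98 -2.632 2.454
vertex -4.24 -2.48 4.429
vertex -3.074 -1.518 3.328
endloop
endfacet
facet normal 0.623 0.514 -0.589
outer loop
vertex -3.074 -1.518 3.328
vertex -2.24 -2.96 2.951
vertex -2.98 -2.632 2.454
endloop
endfacet
facet normal -0.623 -0.515 0.588
outer loop
vertex -4.146 -3.594 3.554
vertex -3.5 -2.808 4.926
vertex -4.24 -2.48 4.429
endloop
endfacet
facet normal 0.066 -0.785 -0.616
outer loop
vertex -3.406 -3.922 4.052
vertex -4.146 -3.594 3.554
vertex -2.24 -2.96 2.951
endloop
endfacet
facet normal -0.624 -0.514 0.588
outer loop
vertex -3.406 -3.922 4.052
vertex -3.5 -2.808 4.926
vertex -4.146 -3.594 3.554
endloop
endfacet
facet normal -0.066 0.785 0.616
outer loop
vertex -4.24 -2.48 4.429
vertex -3.5 -2.808 4.926
vertex -3.074 -1.518 3.328
endloop
endfacet
facet normal 0.624 0.515 -0.588
outer loop
vertex -2.334 -1.846 3.826
vertex -2.24 -2.96 2.951
vertex -3.074 -1.518 3.328
endloop
endfacet
facet normal -0.067 0.785 0.616
outer loop
vertex -3.074 -1.518 3.328
vertex -3.5 -2.808 4.926
vertex -2.334 -1.846 3.826
endloop
endfacet
facet normal 0.779 -0.345 0.523
outer loop
vertex -2.334 -1.846 3.826
vertex -3.406 -3.922 4.052
vertex -2.24 -2.96 2.951
endloop
endfacet
facet normal 0.779 -0.345 0.524
outer loop
vertex -3.5 -2.808 4.926
vertex -3.406 -3.922 4.052
vertex -2.334 -1.846 3.826
endloop
endfacet
facet normal -0.580 0.387 -0.717
outer loop
vertex 0.388 -0.302 0.549
vertex -0.228 0.039 1.231
vertex 0.52 0.593 0.925
endloop
endfacet
facet normal 0.989 -0.149 0.008
outer loop
vertex 0.388 -0.302 0.549
vertex 0.52 0.593 0.925
vertex 0.368 -0.359 1.969
endloop
endfacet
facet normal -0.580 0.386 -0.717
outer loop
vertex 0.52 0.593 0.925
vertex -0.228 0.039 1.231
vertex -0.096 0.935 1.607
endloop
endfacet
facet normal 0.769 0.412 0.488
outer loop
vertex 0.52 0.593 0.925
vertex -0.096 0.935 1.607
vertex 0.368 -0.359 1.969
endloop
endfacet
facet normal -0.579 0.387 -0.718
outer loop
vertex -0.096 0.935 1.607
vertex -0.228 0.039 1.231
vertex -0.844 0.381 1.912
endloop
endfacet
facet normal 0.149 0.315 0.937
outer loop
vertex -0.096 0.935 1.607
vertex -0.844 0.381 1.912
vertex 0.368 -0.359 1.969
endloop
endfacet
facet normal -0.578 0.388 -0.718
outer loop
vertex -0.844 0.381 1.912
vertex -0.228 0.039 1.231
vertex -0.977 -0.514 1.536
endloop
endfacet
facet normal -0.252 -0.343 0.905
outer loop
vertex -0.844 0.381 1.912
vertex -0.977 -0.514 1.536
vertex 0.368 -0.359 1.969
endloop
endfacet
facet normal -0.579 0.388 -0.717
outer loop
vertex -0.977 -0.514 1.536
vertex -0.228 0.039 1.231
vertex -0.361 -0.856 0.854
endloop
endfacet
facet normal -0.032 -0.905 0.425
outer loop
vertex -0.977 -0.514 1.536
vertex -0.361 -0.856 0.854
vertex 0.368 -0.359 1.969
endloop
endfacet
facet normal -0.579 0.388 -0.717
outer loop
vertex -0.361 -0.856 0.854
vertex -0.228 0.039 1.231
vertex 0.388 -0.302 0.549
endloop
endfacet
facet normal 0.588 -0.808 -0.024
outer loop
vertex -0.361 -0.856 0.854
vertex 0.388 -0.302 0.549
vertex 0.368 -0.359 1.969
endloop
endfacet
facet normal -0.769 -0.507 -0.388
outer loop
vertex -4.32 0.219 4.101
vertex -4.706 1.695 2.936
vertex -3.441 -0.345 3.096
endloop
endfacet
facet normal 0.201 -0.769 0.607
outer loop
vertex -2.394 0.345 3.624
vertex -4.32 0.219 4.101
vertex -3.441 -0.345 3.096
endloop
endfacet
facet normal -0.769 -0.507 -0.389
outer loop
vertex -3.441 -0.345 3.096
vertex -4.706 1.695 2.936
vertex -3.826 1.131 1.931
endloop
endfacet
facet normal 0.606 -0.389 -0.694
outer loop
vertex -3.826 1.131 1.931
vertex -2.394 0.345 3.624
vertex -3.441 -0.345 3.096
endloop
endfacet
facet normal -0.606 0.389 0.694
outer loop
vertex -4.32 0.219 4.101
vertex -3.659 2.385 3.464
vertex -4.706 1.695 2.936
endloop
endfacet
facet normal 0.201 -0.769 0.607
outer loop
vertex -3.274 0.909 4.629
vertex -4.32 0.219 4.101
vertex -2.394 0.345 3.624
endloop
endfacet
facet normal -0.607 0.389 0.693
outer loop
vertex -3.274 0.909 4.629
vertex -3.659 2.385 3.464
vertex -4.32 0.219 4.101
endloop
endfacet
facet normal -0.201 0.769 -0.607
outer loop
vertex -4.706 1.695 2.936
vertex -3.659 2.385 3.464
vertex -3.826 1.131 1.931
endloop
endfacet
facet normal 0.607 -0.389 -0.694
outer loop
vertex -2.78 1.821 2.459
vertex -2.394 0.345 3.624
vertex -3.826 1.131 1.931
endloop
endfacet
facet normal -0.201 0.769 -0.607
outer loop
vertex -3.826 1.131 1.931
vertex -3.659 2.385 3.464
vertex -2.78 1.821 2.459
endloop
endfacet
facet normal 0.769 0.508 0.388
outer loop
vertex -2.78 1.821 2.459
vertex -3.274 0.909 4.629
vertex -2.394 0.345 3.624
endloop
endfacet
facet normal 0.769 0.507 0.388
outer loop
vertex -3.659 2.385 3.464
vertex -3.274 0.909 4.629
vertex -2.78 1.821 2.459
endloop
endfacet

endsolid


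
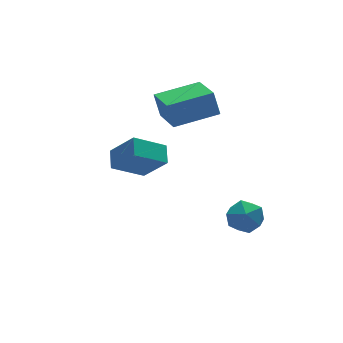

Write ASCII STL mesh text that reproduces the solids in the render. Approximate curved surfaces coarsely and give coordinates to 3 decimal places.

solid 
facet normal -0.846 0.112 0.521
outer loop
vertex -1.319 -0.431 1.546
vertex -0.989 0.292 1.926
vertex -1.88 0.397 0.456
endloop
endfacet
facet normal -0.375 -0.821 -0.431
outer loop
vertex -0.611 0.228 -0.326
vertex -1.319 -0.431 1.546
vertex -1.88 0.397 0.456
endloop
endfacet
facet normal -0.846 0.112 0.521
outer loop
vertex -1.88 0.397 0.456
vertex -0.989 0.292 1.926
vertex -1.551 1.12 0.835
endloop
endfacet
facet normal -0.380 0.559 -0.737
outer loop
vertex -1.551 1.12 0.835
vertex -0.611 0.228 -0.326
vertex -1.88 0.397 0.456
endloop
endfacet
facet normal 0.379 -0.560 0.736
outer loop
vertex -1.319 -0.431 1.546
vertex 0.28 0.123 1.144
vertex -0.989 0.292 1.926
endloop
endfacet
facet normal -0.374 -0.821 -0.431
outer loop
vertex -0.049 -0.6 0.765
vertex -1.319 -0.431 1.546
vertex -0.611 0.228 -0.326
endloop
endfacet
facet normal 0.379 -0.559 0.737
outer loop
vertex -0.049 -0.6 0.765
vertex 0.28 0.123 1.144
vertex -1.319 -0.431 1.546
endloop
endfacet
facet normal 0.375 0.821 0.430
outer loop
vertex -0.989 0.292 1.926
vertex 0.28 0.123 1.144
vertex -1.551 1.12 0.835
endloop
endfacet
facet normal -0.379 0.560 -0.737
outer loop
vertex -0.281 0.951 0.054
vertex -0.611 0.228 -0.326
vertex -1.551 1.12 0.835
endloop
endfacet
facet normal 0.374 0.821 0.431
outer loop
vertex -1.551 1.12 0.835
vertex 0.28 0.123 1.144
vertex -0.281 0.951 0.054
endloop
endfacet
facet normal 0.846 -0.112 -0.521
outer loop
vertex -0.281 0.951 0.054
vertex -0.049 -0.6 0.765
vertex -0.611 0.228 -0.326
endloop
endfacet
facet normal 0.846 -0.112 -0.521
outer loop
vertex 0.28 0.123 1.144
vertex -0.049 -0.6 0.765
vertex -0.281 0.951 0.054
endloop
endfacet
facet normal -0.519 0.002 0.854
outer loop
vertex 2.15 -1.154 -2.621
vertex 2.62 -1.803 -2.334
vertex 2.866 -1.001 -2.186
endloop
endfacet
facet normal -0.489 0.657 0.574
outer loop
vertex 2.15 -1.154 -2.621
vertex 2.866 -1.001 -2.186
vertex 2.68 -0.537 -2.875
endloop
endfacet
facet normal -0.772 0.630 -0.080
outer loop
vertex 2.15 -1.154 -2.621
vertex 2.68 -0.537 -2.875
vertex 2.319 -1.052 -3.45
endloop
endfacet
facet normal -0.978 -0.043 -0.205
outer loop
vertex 2.15 -1.154 -2.621
vertex 2.319 -1.052 -3.45
vertex 2.283 -1.835 -3.115
endloop
endfacet
facet normal -0.822 -0.431 0.372
outer loop
vertex 2.15 -1.154 -2.621
vertex 2.283 -1.835 -3.115
vertex 2.62 -1.803 -2.334
endloop
endfacet
facet normal 0.198 0.837 0.510
outer loop
vertex 2.68 -0.537 -2.875
vertex 2.866 -1.001 -2.186
vertex 3.477 -0.805 -2.745
endloop
endfacet
facet normal 0.148 -0.223 0.964
outer loop
vertex 2.866 -1.001 -2.186
vertex 2.62 -1.803 -2.334
vertex 3.441 -1.588 -2.41
endloop
endfacet
facet normal -0.340 -0.922 0.185
outer loop
vertex 2.62 -1.803 -2.334
vertex 2.283 -1.835 -3.115
vertex 3.08 -2.103 -2.985
endloop
endfacet
facet normal -0.592 -0.294 -0.750
outer loop
vertex 2.283 -1.835 -3.115
vertex 2.319 -1.052 -3.45
vertex 2.894 -1.639 -3.674
endloop
endfacet
facet normal -0.259 0.795 -0.549
outer loop
vertex 2.319 -1.052 -3.45
vertex 2.68 -0.537 -2.875
vertex 3.14 -0.837 -3.526
endloop
endfacet
facet normal 0.978 0.043 0.205
outer loop
vertex 3.61 -1.486 -3.239
vertex 3.477 -0.805 -2.745
vertex 3.441 -1.588 -2.41
endloop
endfacet
facet normal 0.772 -0.630 0.080
outer loop
vertex 3.61 -1.486 -3.239
vertex 3.441 -1.588 -2.41
vertex 3.08 -2.103 -2.985
endloop
endfacet
facet normal 0.489 -0.657 -0.574
outer loop
vertex 3.61 -1.486 -3.239
vertex 3.08 -2.103 -2.985
vertex 2.894 -1.639 -3.674
endloop
endfacet
facet normal 0.519 -0.002 -0.854
outer loop
vertex 3.61 -1.486 -3.239
vertex 2.894 -1.639 -3.674
vertex 3.14 -0.837 -3.526
endloop
endfacet
facet normal 0.822 0.431 -0.372
outer loop
vertex 3.61 -1.486 -3.239
vertex 3.14 -0.837 -3.526
vertex 3.477 -0.805 -2.745
endloop
endfacet
facet normal 0.592 0.294 0.750
outer loop
vertex 3.441 -1.588 -2.41
vertex 3.477 -0.805 -2.745
vertex 2.866 -1.001 -2.186
endloop
endfacet
facet normal 0.259 -0.795 0.549
outer loop
vertex 3.08 -2.103 -2.985
vertex 3.441 -1.588 -2.41
vertex 2.62 -1.803 -2.334
endloop
endfacet
facet normal -0.198 -0.837 -0.510
outer loop
vertex 2.894 -1.639 -3.674
vertex 3.08 -2.103 -2.985
vertex 2.283 -1.835 -3.115
endloop
endfacet
facet normal -0.148 0.223 -0.964
outer loop
vertex 3.14 -0.837 -3.526
vertex 2.894 -1.639 -3.674
vertex 2.319 -1.052 -3.45
endloop
endfacet
facet normal 0.340 0.922 -0.185
outer loop
vertex 3.477 -0.805 -2.745
vertex 3.14 -0.837 -3.526
vertex 2.68 -0.537 -2.875
endloop
endfacet
facet normal -0.979 0.135 -0.151
outer loop
vertex 0.95 1.36 2.359
vertex 1.255 3.023 1.869
vertex 1.064 1.034 1.326
endloop
endfacet
facet normal -0.173 -0.945 0.279
outer loop
vertex 2.925 0.777 1.611
vertex 0.95 1.36 2.359
vertex 1.064 1.034 1.326
endloop
endfacet
facet normal -0.979 0.135 -0.151
outer loop
vertex 1.064 1.034 1.326
vertex 1.255 3.023 1.869
vertex 1.369 2.696 0.835
endloop
endfacet
facet normal 0.104 -0.299 -0.948
outer loop
vertex 1.369 2.696 0.835
vertex 2.925 0.777 1.611
vertex 1.064 1.034 1.326
endloop
endfacet
facet normal -0.104 0.299 0.949
outer loop
vertex 0.95 1.36 2.359
vertex 3.116 2.766 2.154
vertex 1.255 3.023 1.869
endloop
endfacet
facet normal -0.173 -0.944 0.280
outer loop
vertex 2.811 1.104 2.645
vertex 0.95 1.36 2.359
vertex 2.925 0.777 1.611
endloop
endfacet
facet normal -0.105 0.299 0.948
outer loop
vertex 2.811 1.104 2.645
vertex 3.116 2.766 2.154
vertex 0.95 1.36 2.359
endloop
endfacet
facet normal 0.173 0.944 -0.280
outer loop
vertex 1.255 3.023 1.869
vertex 3.116 2.766 2.154
vertex 1.369 2.696 0.835
endloop
endfacet
facet normal 0.105 -0.299 -0.949
outer loop
vertex 3.23 2.44 1.121
vertex 2.925 0.777 1.611
vertex 1.369 2.696 0.835
endloop
endfacet
facet normal 0.173 0.945 -0.279
outer loop
vertex 1.369 2.696 0.835
vertex 3.116 2.766 2.154
vertex 3.23 2.44 1.121
endloop
endfacet
facet normal 0.979 -0.135 0.151
outer loop
vertex 3.23 2.44 1.121
vertex 2.811 1.104 2.645
vertex 2.925 0.777 1.611
endloop
endfacet
facet normal 0.979 -0.135 0.151
outer loop
vertex 3.116 2.766 2.154
vertex 2.811 1.104 2.645
vertex 3.23 2.44 1.121
endloop
endfacet

endsolid


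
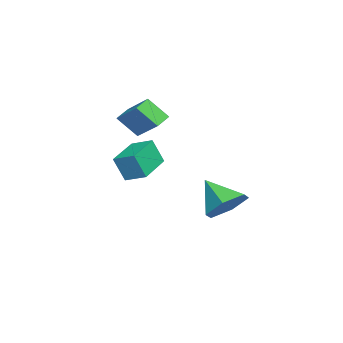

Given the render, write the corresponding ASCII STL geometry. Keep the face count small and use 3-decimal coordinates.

solid 
facet normal 0.433 0.616 -0.659
outer loop
vertex -2.595 0.749 -2.985
vertex -3.329 1.53 -2.737
vertex -2.384 1.465 -2.177
endloop
endfacet
facet normal 0.562 -0.686 0.462
outer loop
vertex -2.595 0.749 -2.985
vertex -2.384 1.465 -2.177
vertex -4.071 0.47 -1.603
endloop
endfacet
facet normal 0.433 0.616 -0.659
outer loop
vertex -2.384 1.465 -2.177
vertex -3.329 1.53 -2.737
vertex -3.118 2.246 -1.929
endloop
endfacet
facet normal 0.321 0.001 0.947
outer loop
vertex -2.384 1.465 -2.177
vertex -3.118 2.246 -1.929
vertex -4.071 0.47 -1.603
endloop
endfacet
facet normal 0.431 0.616 -0.659
outer loop
vertex -3.118 2.246 -1.929
vertex -3.329 1.53 -2.737
vertex -4.063 2.31 -2.488
endloop
endfacet
facet normal -0.449 0.389 0.804
outer loop
vertex -3.118 2.246 -1.929
vertex -4.063 2.31 -2.488
vertex -4.071 0.47 -1.603
endloop
endfacet
facet normal 0.431 0.616 -0.659
outer loop
vertex -4.063 2.31 -2.488
vertex -3.329 1.53 -2.737
vertex -4.274 1.594 -3.296
endloop
endfacet
facet normal -0.980 0.089 0.177
outer loop
vertex -4.063 2.31 -2.488
vertex -4.274 1.594 -3.296
vertex -4.071 0.47 -1.603
endloop
endfacet
facet normal 0.432 0.616 -0.659
outer loop
vertex -4.274 1.594 -3.296
vertex -3.329 1.53 -2.737
vertex -3.54 0.814 -3.544
endloop
endfacet
facet normal -0.740 -0.598 -0.308
outer loop
vertex -4.274 1.594 -3.296
vertex -3.54 0.814 -3.544
vertex -4.071 0.47 -1.603
endloop
endfacet
facet normal 0.432 0.615 -0.659
outer loop
vertex -3.54 0.814 -3.544
vertex -3.329 1.53 -2.737
vertex -2.595 0.749 -2.985
endloop
endfacet
facet normal 0.031 -0.986 -0.166
outer loop
vertex -3.54 0.814 -3.544
vertex -2.595 0.749 -2.985
vertex -4.071 0.47 -1.603
endloop
endfacet
facet normal -0.812 0.432 0.393
outer loop
vertex -3.069 -1.717 3.193
vertex -3.058 -0.844 2.256
vertex -4.091 -2.75 2.218
endloop
endfacet
facet normal -0.009 -0.681 0.732
outer loop
vertex -3.442 -3.096 1.904
vertex -3.069 -1.717 3.193
vertex -4.091 -2.75 2.218
endloop
endfacet
facet normal -0.812 0.432 0.393
outer loop
vertex -4.091 -2.75 2.218
vertex -3.058 -0.844 2.256
vertex -4.08 -1.878 1.282
endloop
endfacet
facet normal -0.584 -0.590 -0.557
outer loop
vertex -4.08 -1.878 1.282
vertex -3.442 -3.096 1.904
vertex -4.091 -2.75 2.218
endloop
endfacet
facet normal 0.584 0.590 0.557
outer loop
vertex -3.069 -1.717 3.193
vertex -2.409 -1.19 1.942
vertex -3.058 -0.844 2.256
endloop
endfacet
facet normal -0.007 -0.682 0.732
outer loop
vertex -2.42 -2.062 2.878
vertex -3.069 -1.717 3.193
vertex -3.442 -3.096 1.904
endloop
endfacet
facet normal 0.584 0.590 0.557
outer loop
vertex -2.42 -2.062 2.878
vertex -2.409 -1.19 1.942
vertex -3.069 -1.717 3.193
endloop
endfacet
facet normal 0.009 0.681 -0.732
outer loop
vertex -3.058 -0.844 2.256
vertex -2.409 -1.19 1.942
vertex -4.08 -1.878 1.282
endloop
endfacet
facet normal -0.584 -0.590 -0.557
outer loop
vertex -3.431 -2.223 0.967
vertex -3.442 -3.096 1.904
vertex -4.08 -1.878 1.282
endloop
endfacet
facet normal 0.008 0.682 -0.731
outer loop
vertex -4.08 -1.878 1.282
vertex -2.409 -1.19 1.942
vertex -3.431 -2.223 0.967
endloop
endfacet
facet normal 0.812 -0.432 -0.393
outer loop
vertex -3.431 -2.223 0.967
vertex -2.42 -2.062 2.878
vertex -3.442 -3.096 1.904
endloop
endfacet
facet normal 0.812 -0.432 -0.393
outer loop
vertex -2.409 -1.19 1.942
vertex -2.42 -2.062 2.878
vertex -3.431 -2.223 0.967
endloop
endfacet
facet normal -0.959 0.236 0.156
outer loop
vertex -1.917 -2.164 1.072
vertex -1.64 -1.267 1.418
vertex -1.989 -1.702 -0.066
endloop
endfacet
facet normal -0.277 -0.896 -0.346
outer loop
vertex -0.32 -2.113 -0.338
vertex -1.917 -2.164 1.072
vertex -1.989 -1.702 -0.066
endloop
endfacet
facet normal -0.959 0.236 0.156
outer loop
vertex -1.989 -1.702 -0.066
vertex -1.64 -1.267 1.418
vertex -1.712 -0.806 0.28
endloop
endfacet
facet normal -0.058 0.375 -0.925
outer loop
vertex -1.712 -0.806 0.28
vertex -0.32 -2.113 -0.338
vertex -1.989 -1.702 -0.066
endloop
endfacet
facet normal 0.058 -0.375 0.925
outer loop
vertex -1.917 -2.164 1.072
vertex 0.029 -1.678 1.146
vertex -1.64 -1.267 1.418
endloop
endfacet
facet normal -0.277 -0.897 -0.346
outer loop
vertex -0.248 -2.574 0.8
vertex -1.917 -2.164 1.072
vertex -0.32 -2.113 -0.338
endloop
endfacet
facet normal 0.059 -0.375 0.925
outer loop
vertex -0.248 -2.574 0.8
vertex 0.029 -1.678 1.146
vertex -1.917 -2.164 1.072
endloop
endfacet
facet normal 0.277 0.897 0.346
outer loop
vertex -1.64 -1.267 1.418
vertex 0.029 -1.678 1.146
vertex -1.712 -0.806 0.28
endloop
endfacet
facet normal -0.059 0.375 -0.925
outer loop
vertex -0.043 -1.216 0.008
vertex -0.32 -2.113 -0.338
vertex -1.712 -0.806 0.28
endloop
endfacet
facet normal 0.277 0.896 0.346
outer loop
vertex -1.712 -0.806 0.28
vertex 0.029 -1.678 1.146
vertex -0.043 -1.216 0.008
endloop
endfacet
facet normal 0.959 -0.236 -0.156
outer loop
vertex -0.043 -1.216 0.008
vertex -0.248 -2.574 0.8
vertex -0.32 -2.113 -0.338
endloop
endfacet
facet normal 0.959 -0.236 -0.157
outer loop
vertex 0.029 -1.678 1.146
vertex -0.248 -2.574 0.8
vertex -0.043 -1.216 0.008
endloop
endfacet

endsolid


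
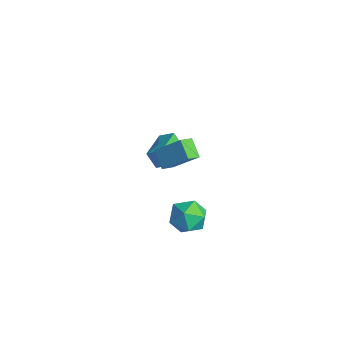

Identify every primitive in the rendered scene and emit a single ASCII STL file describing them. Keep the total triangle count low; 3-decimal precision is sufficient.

solid 
facet normal 0.222 0.814 0.536
outer loop
vertex 3.897 0.459 -2.374
vertex 3.708 -0.185 -1.318
vertex 4.846 -0.154 -1.837
endloop
endfacet
facet normal 0.574 0.814 -0.085
outer loop
vertex 3.897 0.459 -2.374
vertex 4.846 -0.154 -1.837
vertex 4.705 -0.184 -3.08
endloop
endfacet
facet normal 0.092 0.786 -0.611
outer loop
vertex 3.897 0.459 -2.374
vertex 4.705 -0.184 -3.08
vertex 3.48 -0.234 -3.329
endloop
endfacet
facet normal -0.557 0.769 -0.315
outer loop
vertex 3.897 0.459 -2.374
vertex 3.48 -0.234 -3.329
vertex 2.864 -0.234 -2.24
endloop
endfacet
facet normal -0.476 0.786 0.394
outer loop
vertex 3.897 0.459 -2.374
vertex 2.864 -0.234 -2.24
vertex 3.708 -0.185 -1.318
endloop
endfacet
facet normal 0.969 0.221 -0.115
outer loop
vertex 4.705 -0.184 -3.08
vertex 4.846 -0.154 -1.837
vertex 5.016 -1.226 -2.46
endloop
endfacet
facet normal 0.400 0.220 0.890
outer loop
vertex 4.846 -0.154 -1.837
vertex 3.708 -0.185 -1.318
vertex 4.4 -1.226 -1.371
endloop
endfacet
facet normal -0.731 0.174 0.660
outer loop
vertex 3.708 -0.185 -1.318
vertex 2.864 -0.234 -2.24
vertex 3.175 -1.276 -1.62
endloop
endfacet
facet normal -0.861 0.147 -0.487
outer loop
vertex 2.864 -0.234 -2.24
vertex 3.48 -0.234 -3.329
vertex 3.034 -1.306 -2.863
endloop
endfacet
facet normal 0.189 0.175 -0.966
outer loop
vertex 3.48 -0.234 -3.329
vertex 4.705 -0.184 -3.08
vertex 4.172 -1.275 -3.382
endloop
endfacet
facet normal 0.557 -0.769 0.315
outer loop
vertex 3.983 -1.919 -2.326
vertex 5.016 -1.226 -2.46
vertex 4.4 -1.226 -1.371
endloop
endfacet
facet normal -0.092 -0.786 0.611
outer loop
vertex 3.983 -1.919 -2.326
vertex 4.4 -1.226 -1.371
vertex 3.175 -1.276 -1.62
endloop
endfacet
facet normal -0.574 -0.814 0.085
outer loop
vertex 3.983 -1.919 -2.326
vertex 3.175 -1.276 -1.62
vertex 3.034 -1.306 -2.863
endloop
endfacet
facet normal -0.222 -0.814 -0.536
outer loop
vertex 3.983 -1.919 -2.326
vertex 3.034 -1.306 -2.863
vertex 4.172 -1.275 -3.382
endloop
endfacet
facet normal 0.476 -0.786 -0.394
outer loop
vertex 3.983 -1.919 -2.326
vertex 4.172 -1.275 -3.382
vertex 5.016 -1.226 -2.46
endloop
endfacet
facet normal 0.861 -0.147 0.487
outer loop
vertex 4.4 -1.226 -1.371
vertex 5.016 -1.226 -2.46
vertex 4.846 -0.154 -1.837
endloop
endfacet
facet normal -0.189 -0.175 0.966
outer loop
vertex 3.175 -1.276 -1.62
vertex 4.4 -1.226 -1.371
vertex 3.708 -0.185 -1.318
endloop
endfacet
facet normal -0.969 -0.221 0.115
outer loop
vertex 3.034 -1.306 -2.863
vertex 3.175 -1.276 -1.62
vertex 2.864 -0.234 -2.24
endloop
endfacet
facet normal -0.400 -0.220 -0.890
outer loop
vertex 4.172 -1.275 -3.382
vertex 3.034 -1.306 -2.863
vertex 3.48 -0.234 -3.329
endloop
endfacet
facet normal 0.731 -0.174 -0.660
outer loop
vertex 5.016 -1.226 -2.46
vertex 4.172 -1.275 -3.382
vertex 4.705 -0.184 -3.08
endloop
endfacet
facet normal -0.615 -0.605 -0.506
outer loop
vertex -3.288 0.214 -3.275
vertex -4.723 1.795 -3.42
vertex -2.761 0.592 -4.366
endloop
endfacet
facet normal 0.671 -0.739 0.068
outer loop
vertex -2.097 1.245 -3.82
vertex -3.288 0.214 -3.275
vertex -2.761 0.592 -4.366
endloop
endfacet
facet normal -0.615 -0.605 -0.506
outer loop
vertex -2.761 0.592 -4.366
vertex -4.723 1.795 -3.42
vertex -4.196 2.173 -4.512
endloop
endfacet
facet normal 0.415 0.297 -0.860
outer loop
vertex -4.196 2.173 -4.512
vertex -2.097 1.245 -3.82
vertex -2.761 0.592 -4.366
endloop
endfacet
facet normal -0.415 -0.297 0.860
outer loop
vertex -3.288 0.214 -3.275
vertex -4.059 2.448 -2.874
vertex -4.723 1.795 -3.42
endloop
endfacet
facet normal 0.671 -0.739 0.068
outer loop
vertex -2.624 0.867 -2.728
vertex -3.288 0.214 -3.275
vertex -2.097 1.245 -3.82
endloop
endfacet
facet normal -0.415 -0.298 0.860
outer loop
vertex -2.624 0.867 -2.728
vertex -4.059 2.448 -2.874
vertex -3.288 0.214 -3.275
endloop
endfacet
facet normal -0.671 0.739 -0.068
outer loop
vertex -4.723 1.795 -3.42
vertex -4.059 2.448 -2.874
vertex -4.196 2.173 -4.512
endloop
endfacet
facet normal 0.415 0.298 -0.860
outer loop
vertex -3.532 2.826 -3.965
vertex -2.097 1.245 -3.82
vertex -4.196 2.173 -4.512
endloop
endfacet
facet normal -0.671 0.739 -0.068
outer loop
vertex -4.196 2.173 -4.512
vertex -4.059 2.448 -2.874
vertex -3.532 2.826 -3.965
endloop
endfacet
facet normal 0.615 0.605 0.506
outer loop
vertex -3.532 2.826 -3.965
vertex -2.624 0.867 -2.728
vertex -2.097 1.245 -3.82
endloop
endfacet
facet normal 0.615 0.605 0.506
outer loop
vertex -4.059 2.448 -2.874
vertex -2.624 0.867 -2.728
vertex -3.532 2.826 -3.965
endloop
endfacet
facet normal -0.508 -0.550 -0.663
outer loop
vertex -0.503 -0.62 -0.108
vertex -0.813 0.273 -0.611
vertex 0.592 -0.682 -0.895
endloop
endfacet
facet normal 0.290 -0.834 0.469
outer loop
vertex 1.653 0.467 0.491
vertex -0.503 -0.62 -0.108
vertex 0.592 -0.682 -0.895
endloop
endfacet
facet normal -0.508 -0.550 -0.663
outer loop
vertex 0.592 -0.682 -0.895
vertex -0.813 0.273 -0.611
vertex 0.282 0.21 -1.398
endloop
endfacet
facet normal 0.811 -0.047 -0.583
outer loop
vertex 0.282 0.21 -1.398
vertex 1.653 0.467 0.491
vertex 0.592 -0.682 -0.895
endloop
endfacet
facet normal -0.811 0.046 0.583
outer loop
vertex -0.503 -0.62 -0.108
vertex 0.248 1.422 0.775
vertex -0.813 0.273 -0.611
endloop
endfacet
facet normal 0.290 -0.834 0.470
outer loop
vertex 0.558 0.53 1.278
vertex -0.503 -0.62 -0.108
vertex 1.653 0.467 0.491
endloop
endfacet
facet normal -0.811 0.047 0.583
outer loop
vertex 0.558 0.53 1.278
vertex 0.248 1.422 0.775
vertex -0.503 -0.62 -0.108
endloop
endfacet
facet normal -0.290 0.834 -0.470
outer loop
vertex -0.813 0.273 -0.611
vertex 0.248 1.422 0.775
vertex 0.282 0.21 -1.398
endloop
endfacet
facet normal 0.811 -0.046 -0.583
outer loop
vertex 1.343 1.36 -0.012
vertex 1.653 0.467 0.491
vertex 0.282 0.21 -1.398
endloop
endfacet
facet normal -0.290 0.834 -0.470
outer loop
vertex 0.282 0.21 -1.398
vertex 0.248 1.422 0.775
vertex 1.343 1.36 -0.012
endloop
endfacet
facet normal 0.508 0.550 0.663
outer loop
vertex 1.343 1.36 -0.012
vertex 0.558 0.53 1.278
vertex 1.653 0.467 0.491
endloop
endfacet
facet normal 0.508 0.550 0.663
outer loop
vertex 0.248 1.422 0.775
vertex 0.558 0.53 1.278
vertex 1.343 1.36 -0.012
endloop
endfacet

endsolid


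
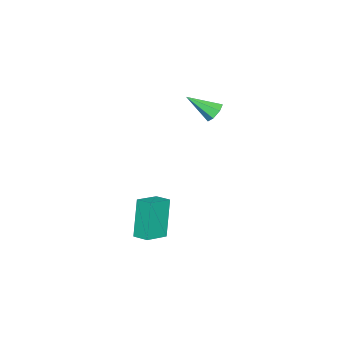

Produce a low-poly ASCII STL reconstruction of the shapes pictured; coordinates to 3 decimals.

solid 
facet normal -0.910 0.257 -0.325
outer loop
vertex 1.272 1.895 0.275
vertex 1.434 2.672 0.436
vertex 2.009 2.13 -1.602
endloop
endfacet
facet normal -0.201 -0.959 -0.199
outer loop
vertex 3.146 1.808 -1.196
vertex 1.272 1.895 0.275
vertex 2.009 2.13 -1.602
endloop
endfacet
facet normal -0.910 0.257 -0.325
outer loop
vertex 2.009 2.13 -1.602
vertex 1.434 2.672 0.436
vertex 2.171 2.907 -1.441
endloop
endfacet
facet normal 0.363 0.116 -0.925
outer loop
vertex 2.171 2.907 -1.441
vertex 3.146 1.808 -1.196
vertex 2.009 2.13 -1.602
endloop
endfacet
facet normal -0.363 -0.116 0.925
outer loop
vertex 1.272 1.895 0.275
vertex 2.571 2.35 0.842
vertex 1.434 2.672 0.436
endloop
endfacet
facet normal -0.201 -0.959 -0.199
outer loop
vertex 2.409 1.573 0.681
vertex 1.272 1.895 0.275
vertex 3.146 1.808 -1.196
endloop
endfacet
facet normal -0.363 -0.116 0.925
outer loop
vertex 2.409 1.573 0.681
vertex 2.571 2.35 0.842
vertex 1.272 1.895 0.275
endloop
endfacet
facet normal 0.201 0.959 0.199
outer loop
vertex 1.434 2.672 0.436
vertex 2.571 2.35 0.842
vertex 2.171 2.907 -1.441
endloop
endfacet
facet normal 0.363 0.116 -0.925
outer loop
vertex 3.308 2.585 -1.035
vertex 3.146 1.808 -1.196
vertex 2.171 2.907 -1.441
endloop
endfacet
facet normal 0.201 0.959 0.199
outer loop
vertex 2.171 2.907 -1.441
vertex 2.571 2.35 0.842
vertex 3.308 2.585 -1.035
endloop
endfacet
facet normal 0.910 -0.257 0.325
outer loop
vertex 3.308 2.585 -1.035
vertex 2.409 1.573 0.681
vertex 3.146 1.808 -1.196
endloop
endfacet
facet normal 0.910 -0.257 0.325
outer loop
vertex 2.571 2.35 0.842
vertex 2.409 1.573 0.681
vertex 3.308 2.585 -1.035
endloop
endfacet
facet normal -0.302 0.756 -0.580
outer loop
vertex -3.044 2.415 3.043
vertex -3.604 2.199 3.053
vertex -3.347 2.59 3.429
endloop
endfacet
facet normal 0.812 0.292 0.505
outer loop
vertex -3.044 2.415 3.043
vertex -3.347 2.59 3.429
vertex -3.116 0.981 3.987
endloop
endfacet
facet normal -0.303 0.757 -0.579
outer loop
vertex -3.347 2.59 3.429
vertex -3.604 2.199 3.053
vertex -3.843 2.47 3.532
endloop
endfacet
facet normal 0.112 0.340 0.934
outer loop
vertex -3.347 2.59 3.429
vertex -3.843 2.47 3.532
vertex -3.116 0.981 3.987
endloop
endfacet
facet normal -0.303 0.757 -0.579
outer loop
vertex -3.843 2.47 3.532
vertex -3.604 2.199 3.053
vertex -4.159 2.146 3.274
endloop
endfacet
facet normal -0.601 -0.049 0.798
outer loop
vertex -3.843 2.47 3.532
vertex -4.159 2.146 3.274
vertex -3.116 0.981 3.987
endloop
endfacet
facet normal -0.303 0.756 -0.580
outer loop
vertex -4.159 2.146 3.274
vertex -3.604 2.199 3.053
vertex -4.057 1.862 2.85
endloop
endfacet
facet normal -0.788 -0.582 0.201
outer loop
vertex -4.159 2.146 3.274
vertex -4.057 1.862 2.85
vertex -3.116 0.981 3.987
endloop
endfacet
facet normal -0.302 0.756 -0.581
outer loop
vertex -4.057 1.862 2.85
vertex -3.604 2.199 3.053
vertex -3.614 1.831 2.579
endloop
endfacet
facet normal -0.310 -0.858 -0.409
outer loop
vertex -4.057 1.862 2.85
vertex -3.614 1.831 2.579
vertex -3.116 0.981 3.987
endloop
endfacet
facet normal -0.303 0.756 -0.580
outer loop
vertex -3.614 1.831 2.579
vertex -3.604 2.199 3.053
vertex -3.163 2.078 2.665
endloop
endfacet
facet normal 0.475 -0.669 -0.572
outer loop
vertex -3.614 1.831 2.579
vertex -3.163 2.078 2.665
vertex -3.116 0.981 3.987
endloop
endfacet
facet normal -0.302 0.757 -0.580
outer loop
vertex -3.163 2.078 2.665
vertex -3.604 2.199 3.053
vertex -3.044 2.415 3.043
endloop
endfacet
facet normal 0.973 -0.158 -0.166
outer loop
vertex -3.163 2.078 2.665
vertex -3.044 2.415 3.043
vertex -3.116 0.981 3.987
endloop
endfacet

endsolid


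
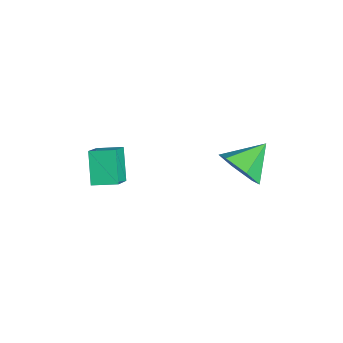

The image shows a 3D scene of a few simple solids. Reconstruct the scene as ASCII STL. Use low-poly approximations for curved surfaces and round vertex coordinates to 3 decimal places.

solid 
facet normal 0.412 -0.757 -0.507
outer loop
vertex 1.338 2.073 0.806
vertex 0.467 1.988 0.226
vertex 1.246 2.62 -0.085
endloop
endfacet
facet normal 0.583 0.718 0.380
outer loop
vertex 1.338 2.073 0.806
vertex 1.246 2.62 -0.085
vertex -0.187 3.192 1.034
endloop
endfacet
facet normal 0.411 -0.757 -0.508
outer loop
vertex 1.246 2.62 -0.085
vertex 0.467 1.988 0.226
vertex 0.374 2.536 -0.665
endloop
endfacet
facet normal 0.124 0.939 -0.322
outer loop
vertex 1.246 2.62 -0.085
vertex 0.374 2.536 -0.665
vertex -0.187 3.192 1.034
endloop
endfacet
facet normal 0.411 -0.757 -0.508
outer loop
vertex 0.374 2.536 -0.665
vertex 0.467 1.988 0.226
vertex -0.404 1.904 -0.353
endloop
endfacet
facet normal -0.665 0.596 -0.450
outer loop
vertex 0.374 2.536 -0.665
vertex -0.404 1.904 -0.353
vertex -0.187 3.192 1.034
endloop
endfacet
facet normal 0.411 -0.757 -0.508
outer loop
vertex -0.404 1.904 -0.353
vertex 0.467 1.988 0.226
vertex -0.311 1.356 0.538
endloop
endfacet
facet normal -0.992 0.033 0.124
outer loop
vertex -0.404 1.904 -0.353
vertex -0.311 1.356 0.538
vertex -0.187 3.192 1.034
endloop
endfacet
facet normal 0.412 -0.757 -0.507
outer loop
vertex -0.311 1.356 0.538
vertex 0.467 1.988 0.226
vertex 0.56 1.441 1.118
endloop
endfacet
facet normal -0.532 -0.187 0.826
outer loop
vertex -0.311 1.356 0.538
vertex 0.56 1.441 1.118
vertex -0.187 3.192 1.034
endloop
endfacet
facet normal 0.412 -0.757 -0.507
outer loop
vertex 0.56 1.441 1.118
vertex 0.467 1.988 0.226
vertex 1.338 2.073 0.806
endloop
endfacet
facet normal 0.257 0.155 0.954
outer loop
vertex 0.56 1.441 1.118
vertex 1.338 2.073 0.806
vertex -0.187 3.192 1.034
endloop
endfacet
facet normal -0.725 0.344 -0.596
outer loop
vertex -4.141 -2.849 -1.849
vertex -3.804 -1.789 -1.648
vertex -3.136 -2.928 -3.117
endloop
endfacet
facet normal -0.298 -0.938 -0.177
outer loop
vertex -2.156 -3.391 -2.312
vertex -4.141 -2.849 -1.849
vertex -3.136 -2.928 -3.117
endloop
endfacet
facet normal -0.725 0.344 -0.596
outer loop
vertex -3.136 -2.928 -3.117
vertex -3.804 -1.789 -1.648
vertex -2.799 -1.868 -2.916
endloop
endfacet
facet normal 0.620 -0.049 -0.783
outer loop
vertex -2.799 -1.868 -2.916
vertex -2.156 -3.391 -2.312
vertex -3.136 -2.928 -3.117
endloop
endfacet
facet normal -0.620 0.049 0.783
outer loop
vertex -4.141 -2.849 -1.849
vertex -2.824 -2.252 -0.843
vertex -3.804 -1.789 -1.648
endloop
endfacet
facet normal -0.298 -0.938 -0.177
outer loop
vertex -3.161 -3.312 -1.044
vertex -4.141 -2.849 -1.849
vertex -2.156 -3.391 -2.312
endloop
endfacet
facet normal -0.620 0.049 0.783
outer loop
vertex -3.161 -3.312 -1.044
vertex -2.824 -2.252 -0.843
vertex -4.141 -2.849 -1.849
endloop
endfacet
facet normal 0.298 0.938 0.177
outer loop
vertex -3.804 -1.789 -1.648
vertex -2.824 -2.252 -0.843
vertex -2.799 -1.868 -2.916
endloop
endfacet
facet normal 0.620 -0.049 -0.783
outer loop
vertex -1.819 -2.331 -2.111
vertex -2.156 -3.391 -2.312
vertex -2.799 -1.868 -2.916
endloop
endfacet
facet normal 0.298 0.938 0.177
outer loop
vertex -2.799 -1.868 -2.916
vertex -2.824 -2.252 -0.843
vertex -1.819 -2.331 -2.111
endloop
endfacet
facet normal 0.725 -0.344 0.596
outer loop
vertex -1.819 -2.331 -2.111
vertex -3.161 -3.312 -1.044
vertex -2.156 -3.391 -2.312
endloop
endfacet
facet normal 0.725 -0.344 0.596
outer loop
vertex -2.824 -2.252 -0.843
vertex -3.161 -3.312 -1.044
vertex -1.819 -2.331 -2.111
endloop
endfacet

endsolid
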